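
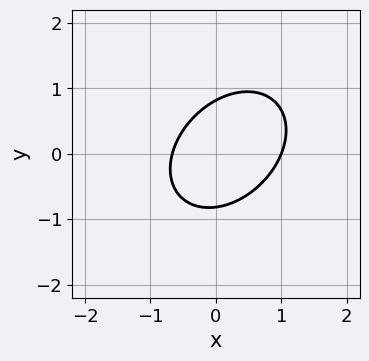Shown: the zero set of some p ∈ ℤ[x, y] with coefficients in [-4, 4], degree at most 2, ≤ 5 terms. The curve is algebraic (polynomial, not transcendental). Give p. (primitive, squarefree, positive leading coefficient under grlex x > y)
(a) deg p = 2.
(b) From the visible intercepts: it meets the x-axis at x = 1 (among the integer gridlines).
(c) Together with the visible shape, these determine p as stated.

3*x^2 - 2*x*y + 3*y^2 - x - 2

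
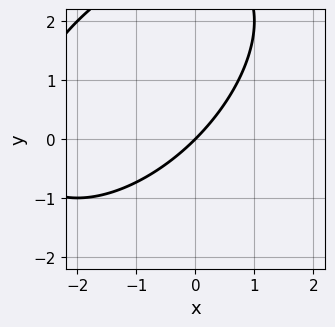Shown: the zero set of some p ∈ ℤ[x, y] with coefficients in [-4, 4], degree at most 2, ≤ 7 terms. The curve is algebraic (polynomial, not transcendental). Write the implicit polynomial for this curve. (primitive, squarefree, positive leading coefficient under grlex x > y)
x^2 - x*y + y^2 + 3*x - 3*y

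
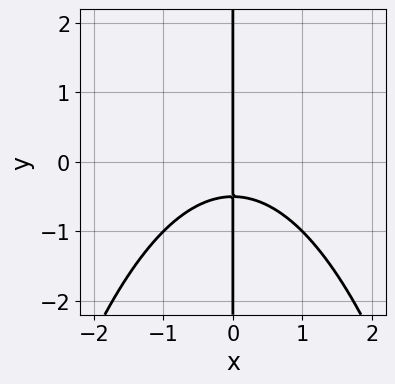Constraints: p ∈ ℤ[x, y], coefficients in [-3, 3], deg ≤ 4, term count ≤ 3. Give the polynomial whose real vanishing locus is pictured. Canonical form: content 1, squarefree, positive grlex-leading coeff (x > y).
(a) The degree is 3 — no degree-2 curve has this shape.
(b) From the visible intercepts: it meets the x-axis at x = 0 (among the integer gridlines); the visible y-axis segment lies entirely on the curve.
(c) These observations pin down the coefficients.

x^3 + 2*x*y + x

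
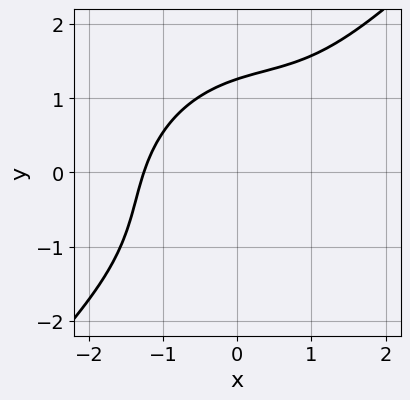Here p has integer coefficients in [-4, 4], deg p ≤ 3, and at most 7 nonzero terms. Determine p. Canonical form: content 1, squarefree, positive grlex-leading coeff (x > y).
x^3 - x^2*y + x*y^2 - y^3 + 2

(a) Degree: a generic line meets the curve in up to 3 points, so deg p = 3.
(b) Matching integer coefficients to the picture gives p.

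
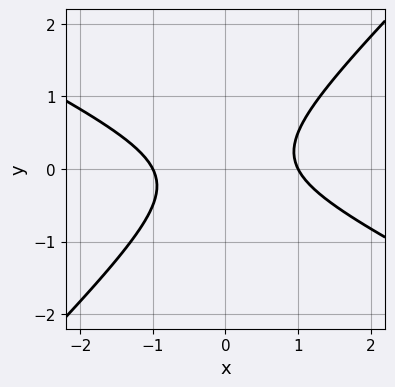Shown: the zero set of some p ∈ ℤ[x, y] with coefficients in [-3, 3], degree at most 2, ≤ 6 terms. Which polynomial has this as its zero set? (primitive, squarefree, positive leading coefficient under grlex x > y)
Degree: no degree-1 curve has this shape, so deg p = 2.
From the visible intercepts: the curve avoids every integer y-axis point in the box; among the integer gridlines, it crosses the x-axis at x ∈ {-1, 1}.
The integer polynomial consistent with all of this is the stated p.

x^2 + x*y - 2*y^2 - 1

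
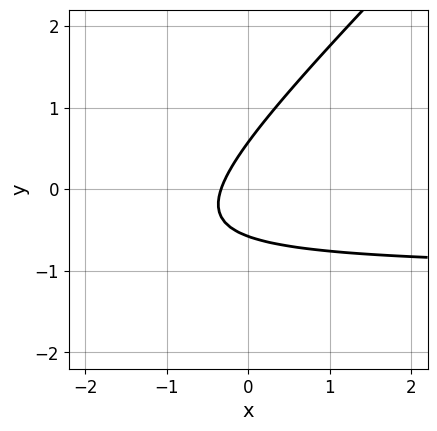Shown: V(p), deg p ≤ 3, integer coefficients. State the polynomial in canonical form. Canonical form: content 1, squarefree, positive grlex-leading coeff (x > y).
3*x*y - 3*y^2 + 3*x + 1

Degree: no degree-1 curve has this shape, so deg p = 2.
Solving for integer coefficients yields p as stated.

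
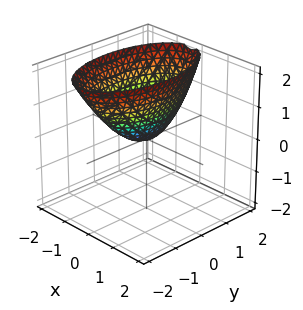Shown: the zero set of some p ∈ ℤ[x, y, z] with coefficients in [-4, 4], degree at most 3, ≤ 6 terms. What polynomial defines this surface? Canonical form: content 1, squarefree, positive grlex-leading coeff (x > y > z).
1. deg p = 2. The shape is more complex than any degree-1 surface.
2. Checking where it meets the axes: one y-axis crossing is at y = 0; one x-axis crossing is at x = 0.
3. Together with the visible shape, these determine p as stated.

3*x^2 + x*z + y^2 - 2*z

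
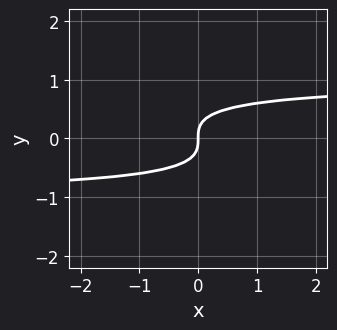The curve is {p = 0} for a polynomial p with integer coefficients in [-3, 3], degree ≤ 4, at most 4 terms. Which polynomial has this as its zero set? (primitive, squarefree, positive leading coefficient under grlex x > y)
x*y^2 + 3*y^3 - x

First, deg p = 3.
Next, reading off the gridlines: it meets the x-axis at x = 0 (among the integer gridlines); one y-axis crossing is at y = 0.
Finally, these observations pin down the coefficients.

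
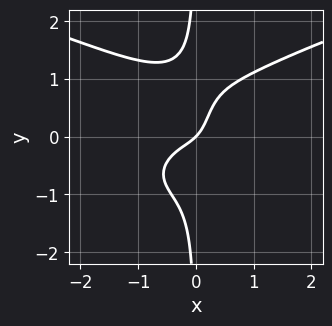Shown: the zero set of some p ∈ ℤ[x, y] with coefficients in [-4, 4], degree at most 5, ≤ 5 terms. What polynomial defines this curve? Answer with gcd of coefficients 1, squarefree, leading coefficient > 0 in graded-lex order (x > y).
3*x*y^3 - 2*x^3 - 2*x*y - x + y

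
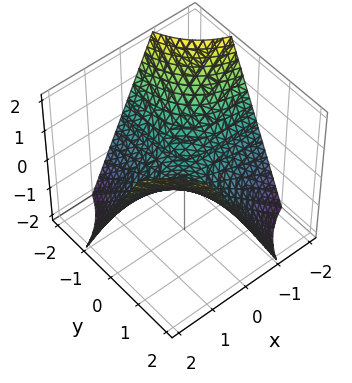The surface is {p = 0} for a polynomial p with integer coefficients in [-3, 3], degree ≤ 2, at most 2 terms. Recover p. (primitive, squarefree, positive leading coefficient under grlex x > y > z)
x*y - z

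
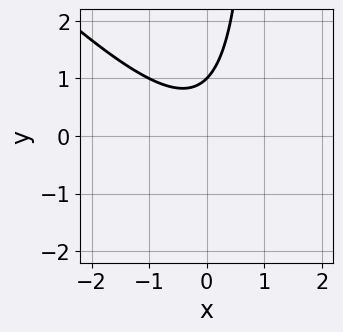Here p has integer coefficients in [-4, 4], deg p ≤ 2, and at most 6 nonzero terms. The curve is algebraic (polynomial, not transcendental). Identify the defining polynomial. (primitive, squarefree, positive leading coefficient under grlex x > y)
(a) The degree is 2 — the shape is more complex than any degree-1 curve.
(b) From the visible intercepts: it meets the y-axis at y = 1 (among the integer gridlines); it misses every integer gridline on the x-axis.
(c) These observations pin down the coefficients.

x^2 + x*y - y + 1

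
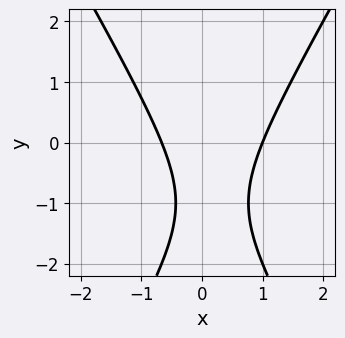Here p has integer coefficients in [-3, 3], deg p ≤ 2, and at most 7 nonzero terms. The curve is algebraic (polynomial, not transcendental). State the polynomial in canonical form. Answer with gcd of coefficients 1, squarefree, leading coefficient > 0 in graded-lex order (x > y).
The degree is 2 — no degree-1 curve has this shape.
Checking where it meets the axes: it meets the x-axis at x = 1 (among the integer gridlines); it misses every integer gridline on the y-axis.
Together with the visible shape, these determine p as stated.

3*x^2 - y^2 - x - 2*y - 2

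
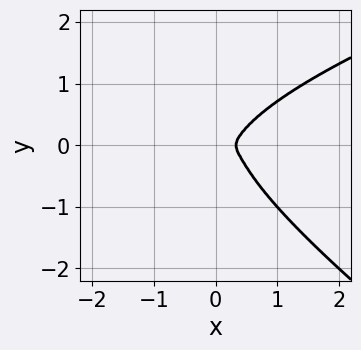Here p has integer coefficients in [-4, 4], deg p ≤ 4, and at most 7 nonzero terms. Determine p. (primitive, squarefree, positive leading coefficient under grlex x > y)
2*x*y^3 + 3*y^4 - 3*x^3 + x^2 + y^2

(a) The degree is 4 — a generic line meets the curve in up to 4 points.
(b) Putting this together gives p.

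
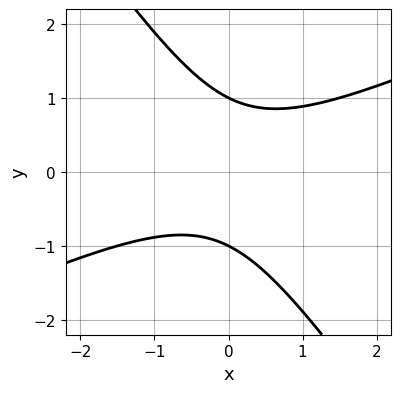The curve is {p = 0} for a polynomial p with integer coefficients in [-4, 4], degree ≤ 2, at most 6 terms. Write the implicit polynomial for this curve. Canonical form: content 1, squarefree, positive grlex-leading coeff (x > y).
2*x^2 - 3*x*y - 3*y^2 + 3

1. deg p = 2.
2. Observable constraints: it misses every integer gridline on the x-axis; the y-axis gridline crossings are at y ∈ {-1, 1}.
3. Matching integer coefficients to the picture gives p.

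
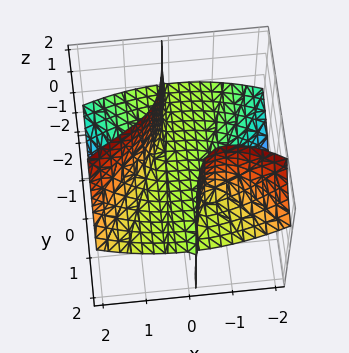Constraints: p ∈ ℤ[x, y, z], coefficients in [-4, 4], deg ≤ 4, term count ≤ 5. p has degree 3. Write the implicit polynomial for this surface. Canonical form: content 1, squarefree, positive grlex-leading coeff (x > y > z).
(a) The picture has 3 separate pieces. Treating them together as one polynomial.
(b) The degree is 3 — no degree-2 surface has this shape.
(c) From the axis intercepts and sections: every point of the y-axis in the box is on the surface; one x-axis crossing is at x = 0; it crosses the z-axis at the gridline z = 0.
(d) The integer polynomial consistent with all of this is the stated p.

x^3 - 3*x*y*z - z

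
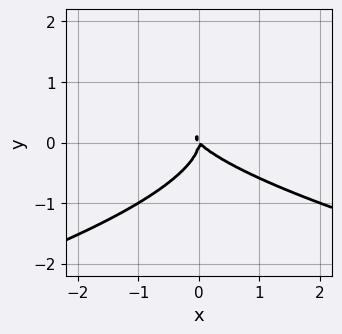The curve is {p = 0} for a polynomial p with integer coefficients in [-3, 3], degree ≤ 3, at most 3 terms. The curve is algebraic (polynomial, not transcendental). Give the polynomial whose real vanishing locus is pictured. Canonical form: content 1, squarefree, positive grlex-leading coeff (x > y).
2*y^3 + x^2 + x*y

1. Degree: a generic line meets the curve in up to 3 points, so deg p = 3.
2. Against the integer gridlines: it meets the x-axis at x = 0 (among the integer gridlines); one y-axis crossing is at y = 0.
3. Putting this together gives p.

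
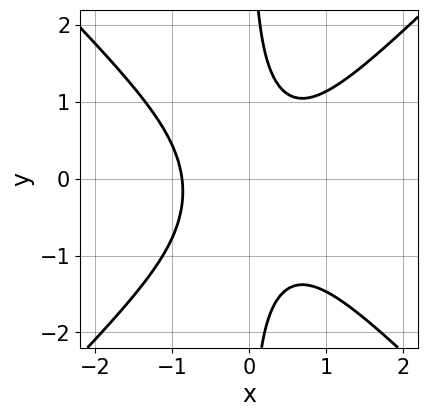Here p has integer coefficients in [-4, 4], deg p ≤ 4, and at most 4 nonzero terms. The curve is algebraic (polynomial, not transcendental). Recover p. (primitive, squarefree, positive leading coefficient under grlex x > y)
First, deg p = 3. No degree-2 curve has this shape.
Then, against the integer gridlines: the curve avoids every integer y-axis point in the box.
Finally, solving for integer coefficients yields p as stated.

3*x^3 - 3*x*y^2 - x*y + 2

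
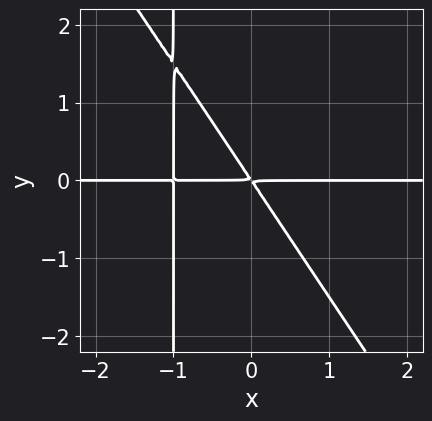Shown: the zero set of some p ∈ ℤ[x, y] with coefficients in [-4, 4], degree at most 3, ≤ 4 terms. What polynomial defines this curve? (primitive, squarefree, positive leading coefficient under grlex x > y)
1. The degree is 3 — a generic line meets the curve in up to 3 points.
2. From the axis intercepts and sections: every point of the x-axis in the box is on the curve.
3. Fitting integer coefficients to these (and the overall shape) gives p.

3*x^2*y + 2*x*y^2 + 3*x*y + 2*y^2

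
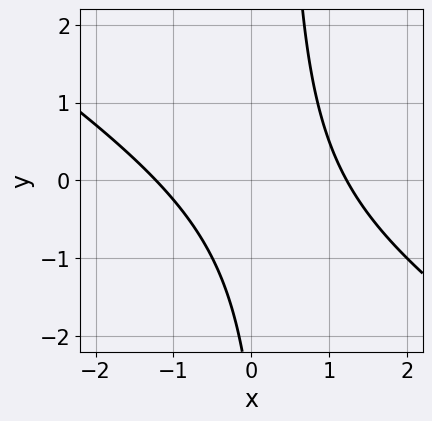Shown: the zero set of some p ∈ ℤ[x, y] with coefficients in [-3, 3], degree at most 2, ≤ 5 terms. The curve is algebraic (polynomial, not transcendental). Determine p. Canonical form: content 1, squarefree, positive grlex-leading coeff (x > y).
2*x^2 + 3*x*y - y - 3

deg p = 2. The shape is more complex than any degree-1 curve.
Against the integer gridlines: it misses every integer gridline on the y-axis.
Solving for integer coefficients yields p as stated.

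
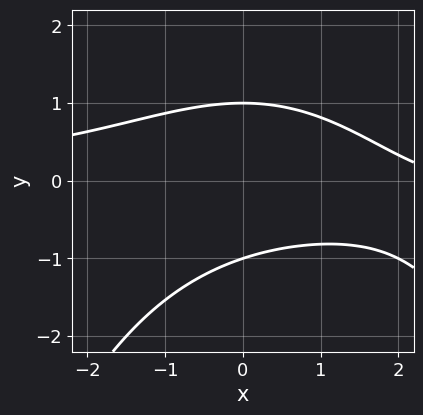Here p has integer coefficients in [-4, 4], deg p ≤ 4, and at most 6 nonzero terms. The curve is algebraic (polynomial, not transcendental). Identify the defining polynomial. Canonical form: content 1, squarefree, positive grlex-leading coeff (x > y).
x^2*y - x*y + 3*y^2 + x - 3

(a) The degree is 3 — a generic line meets the curve in up to 3 points.
(b) From the visible intercepts: the curve avoids every integer x-axis point in the box; among the integer gridlines, it crosses the y-axis at y ∈ {-1, 1}.
(c) Putting this together gives p.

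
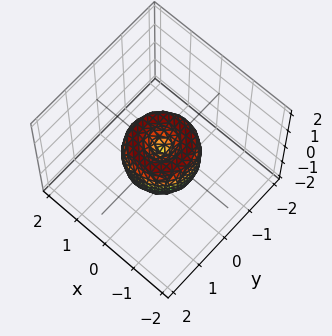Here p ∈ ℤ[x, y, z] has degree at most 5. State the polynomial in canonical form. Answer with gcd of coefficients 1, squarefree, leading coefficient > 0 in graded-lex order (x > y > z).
2*x^4 + 4*x^2*y^2 + 2*y^4 - 2*x^2 - 2*y^2 + z^2

First, deg p = 4.
Next, symmetries: the z-axis is an axis of rotation, so x and y enter only as x² + y².
Next, against the integer gridlines: a circular section at z = 0 has radius exactly 1; the x-axis gridline crossings are at x ∈ {-1, 0, 1}.
Finally, together with the visible shape, these determine p as stated.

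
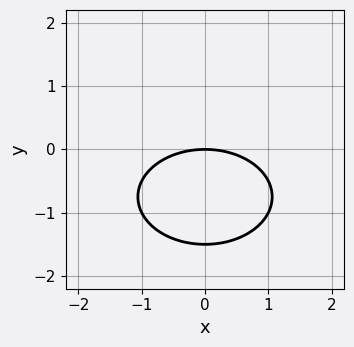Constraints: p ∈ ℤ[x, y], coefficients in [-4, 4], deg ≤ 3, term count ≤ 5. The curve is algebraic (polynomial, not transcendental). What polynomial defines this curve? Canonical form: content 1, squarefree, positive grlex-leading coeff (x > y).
x^2 + 2*y^2 + 3*y

Degree: no degree-1 curve has this shape, so deg p = 2.
Symmetries: the x ↦ −x reflection is a symmetry, so x appears only in even powers.
Against the integer gridlines: one y-axis crossing is at y = 0; it crosses the x-axis at the gridline x = 0.
Assembling these constraints gives the stated polynomial.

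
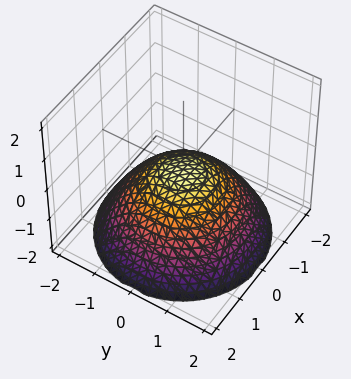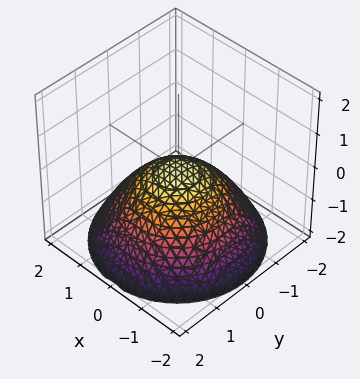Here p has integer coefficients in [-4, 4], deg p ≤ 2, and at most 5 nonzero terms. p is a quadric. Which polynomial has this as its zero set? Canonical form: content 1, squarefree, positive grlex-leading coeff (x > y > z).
(a) Degree: a paraboloid; a quadric, so deg p = 2.
(b) Symmetries: rotational symmetry about the z-axis ⇒ p depends on x, y only through x² + y².
(c) Against the integer gridlines: it crosses the y-axis at the gridline y = 0; it meets the x-axis at x = 0 (among the integer gridlines); it meets the z-axis at z = 0 (among the integer gridlines); a circular section at z = -1 has radius between 1 and 2.
(d) Assembling these constraints gives the stated polynomial.

x^2 + y^2 + 2*z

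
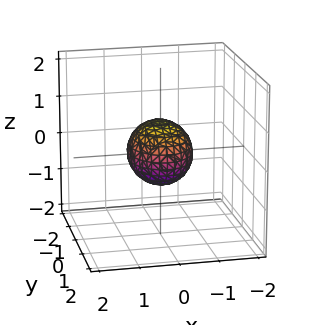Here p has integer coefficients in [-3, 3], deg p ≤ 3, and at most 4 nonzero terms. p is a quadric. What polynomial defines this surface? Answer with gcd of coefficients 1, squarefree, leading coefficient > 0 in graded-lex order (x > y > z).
First, the degree is 2 — a closed, bounded, convex surface; a quadric.
Next, symmetries: it's symmetric under x → −x, forcing even powers of x; it's symmetric under y → −y, forcing even powers of y; the z ↦ −z reflection is a symmetry, so z appears only in even powers.
Next, reading off the gridlines: among the integer gridlines, it crosses the y-axis at y ∈ {-1, 1}.
Finally, these observations pin down the coefficients.

3*x^2 + 2*y^2 + 3*z^2 - 2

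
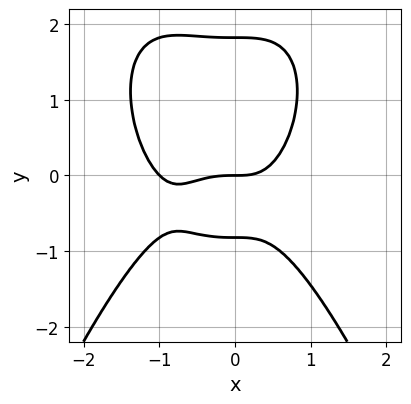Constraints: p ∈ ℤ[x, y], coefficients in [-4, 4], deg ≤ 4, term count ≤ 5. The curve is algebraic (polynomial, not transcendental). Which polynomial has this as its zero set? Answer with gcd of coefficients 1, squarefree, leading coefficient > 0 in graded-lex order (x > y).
3*x^4 + 3*x^3 + 2*y^3 - 2*y^2 - 3*y

First, degree: the shape is more complex than any degree-3 curve, so deg p = 4.
Then, checking where it meets the axes: the x-axis gridline crossings are at x ∈ {-1, 0}; it crosses the y-axis at the gridline y = 0.
Finally, assembling these constraints gives the stated polynomial.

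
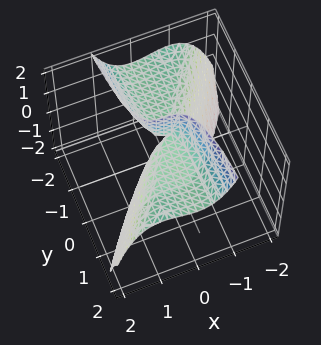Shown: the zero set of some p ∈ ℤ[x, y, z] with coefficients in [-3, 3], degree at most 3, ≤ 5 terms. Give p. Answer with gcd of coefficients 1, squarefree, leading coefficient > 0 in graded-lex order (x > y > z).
3*x^3 - 2*x^2*y + 3*y*z - 3*y

First, deg p = 3. No degree-2 surface has this shape.
Then, from the visible intercepts: one x-axis crossing is at x = 0; every point of the z-axis in the box is on the surface; it crosses the y-axis at the gridline y = 0.
Finally, these observations pin down the coefficients.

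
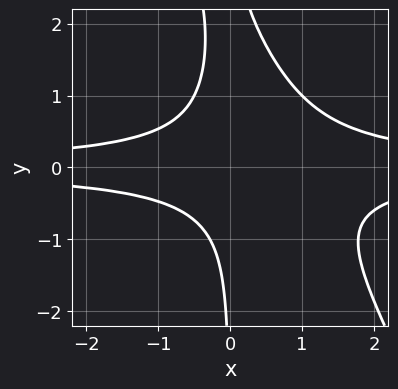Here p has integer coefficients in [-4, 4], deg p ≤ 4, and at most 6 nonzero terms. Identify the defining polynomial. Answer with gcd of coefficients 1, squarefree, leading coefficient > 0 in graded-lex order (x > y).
First, the degree is 4 — a generic line meets the curve in up to 4 points.
Then, checking where it meets the axes: no x-intercept at any integer in the box; the curve avoids every integer y-axis point in the box.
Finally, together with the visible shape, these determine p as stated.

2*x^2*y^2 + x*y^3 - 2*x*y^2 - 1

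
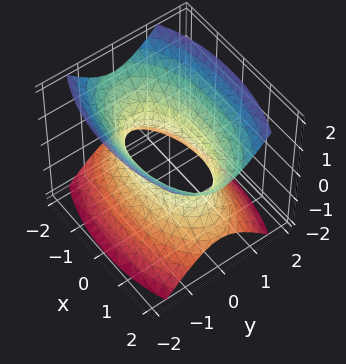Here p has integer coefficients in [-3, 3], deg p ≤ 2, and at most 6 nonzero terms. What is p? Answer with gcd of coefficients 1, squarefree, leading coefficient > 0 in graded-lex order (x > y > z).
First, deg p = 2.
Then, symmetries: it's symmetric under z → −z, forcing even powers of z; it's symmetric under y → −y, forcing even powers of y; the x ↦ −x reflection is a symmetry, so x appears only in even powers.
Then, reading off the gridlines: it misses every integer gridline on the z-axis.
Finally, putting this together gives p.

x^2 + 3*y^2 - 2*z^2 - 2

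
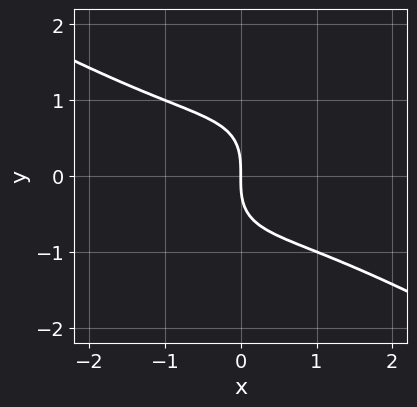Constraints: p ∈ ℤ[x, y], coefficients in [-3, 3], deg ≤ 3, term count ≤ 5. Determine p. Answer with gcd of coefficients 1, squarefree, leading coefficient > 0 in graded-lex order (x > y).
Degree: the shape is more complex than any degree-2 curve, so deg p = 3.
Against the integer gridlines: one y-axis crossing is at y = 0; it meets the x-axis at x = 0 (among the integer gridlines).
Fitting integer coefficients to these (and the overall shape) gives p.

x^3 - 2*x*y^2 + 2*y^3 + 3*x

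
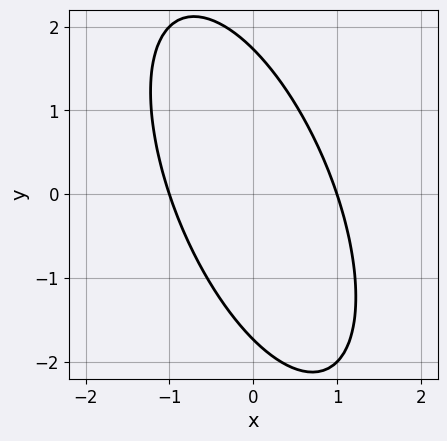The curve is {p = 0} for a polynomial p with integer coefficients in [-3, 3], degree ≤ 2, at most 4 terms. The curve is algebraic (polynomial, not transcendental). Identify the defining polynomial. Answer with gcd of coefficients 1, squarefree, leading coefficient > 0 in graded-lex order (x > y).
The degree is 2 — a generic line meets the curve in up to 2 points.
From the visible intercepts: among the integer gridlines, it crosses the x-axis at x ∈ {-1, 1}.
Matching integer coefficients to the picture gives p.

3*x^2 + 2*x*y + y^2 - 3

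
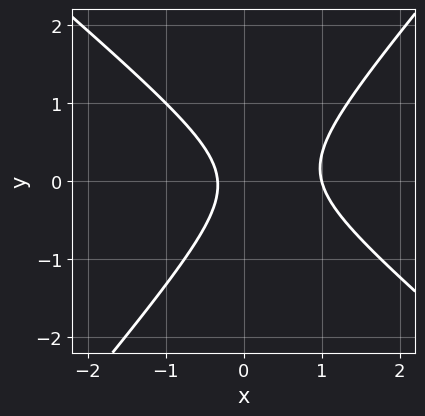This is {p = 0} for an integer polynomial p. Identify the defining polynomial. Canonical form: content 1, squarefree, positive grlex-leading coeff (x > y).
3*x^2 + x*y - 3*y^2 - 2*x - 1

The degree is 2 — the shape is more complex than any degree-1 curve.
Observable constraints: it misses every integer gridline on the y-axis; it crosses the x-axis at the gridline x = 1.
Putting this together gives p.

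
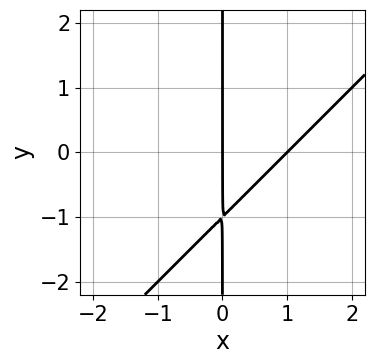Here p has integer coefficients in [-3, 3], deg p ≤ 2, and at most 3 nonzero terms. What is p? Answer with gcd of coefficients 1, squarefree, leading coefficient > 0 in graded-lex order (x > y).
1. The degree is 2 — the shape is more complex than any degree-1 curve.
2. Reading off the gridlines: every point of the y-axis in the box is on the curve; among the integer gridlines, it crosses the x-axis at x ∈ {0, 1}.
3. Solving for integer coefficients yields p as stated.

x^2 - x*y - x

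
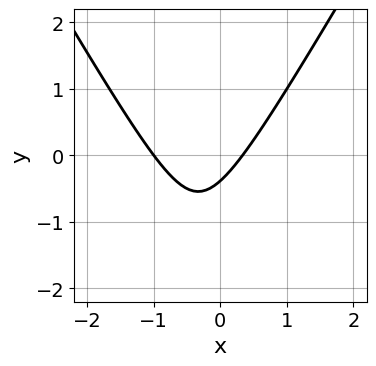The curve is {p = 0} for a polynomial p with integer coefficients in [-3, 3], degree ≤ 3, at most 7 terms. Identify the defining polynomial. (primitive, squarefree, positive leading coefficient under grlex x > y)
deg p = 2. No degree-1 curve has this shape.
Reading off the gridlines: one x-axis crossing is at x = -1.
Putting this together gives p.

3*x^2 - y^2 + 2*x - 3*y - 1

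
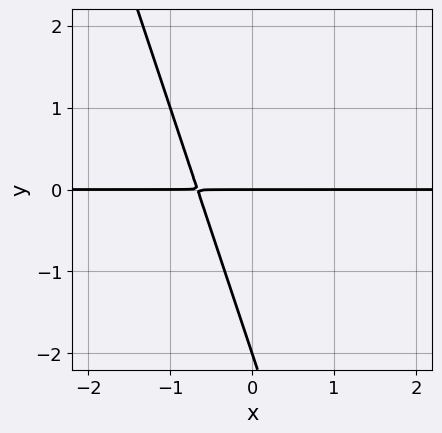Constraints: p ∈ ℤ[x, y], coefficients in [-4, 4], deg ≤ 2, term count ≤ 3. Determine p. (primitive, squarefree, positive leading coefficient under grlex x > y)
The degree is 2 — no degree-1 curve has this shape.
From the axis intercepts and sections: every point of the x-axis in the box is on the curve; among the integer gridlines, it crosses the y-axis at y ∈ {-2, 0}.
Matching integer coefficients to the picture gives p.

3*x*y + y^2 + 2*y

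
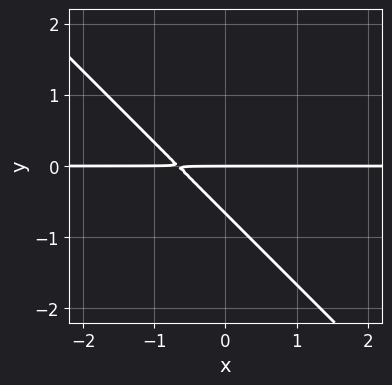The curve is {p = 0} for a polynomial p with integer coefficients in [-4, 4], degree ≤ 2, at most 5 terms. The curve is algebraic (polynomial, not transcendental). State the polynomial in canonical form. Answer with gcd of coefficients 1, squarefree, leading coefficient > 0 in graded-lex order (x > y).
3*x*y + 3*y^2 + 2*y

(a) The degree is 2 — no degree-1 curve has this shape.
(b) Checking where it meets the axes: the visible x-axis segment lies entirely on the curve; one y-axis crossing is at y = 0.
(c) Together with the visible shape, these determine p as stated.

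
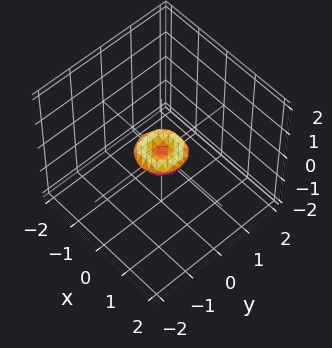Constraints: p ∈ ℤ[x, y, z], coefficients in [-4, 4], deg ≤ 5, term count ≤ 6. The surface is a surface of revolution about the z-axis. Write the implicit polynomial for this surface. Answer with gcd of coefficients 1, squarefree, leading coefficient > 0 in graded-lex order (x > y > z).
2*x^4 + 4*x^2*y^2 + 2*y^4 - x^2 - y^2 + 3*z^2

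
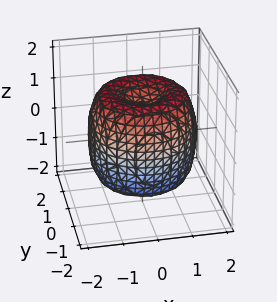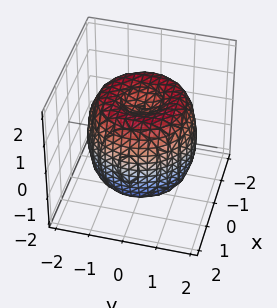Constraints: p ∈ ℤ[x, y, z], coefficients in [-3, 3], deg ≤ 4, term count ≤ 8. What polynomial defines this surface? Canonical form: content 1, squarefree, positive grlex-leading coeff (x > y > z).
x^4 + 2*x^2*y^2 + y^4 - 2*x^2 - 2*y^2 + z^2 - 1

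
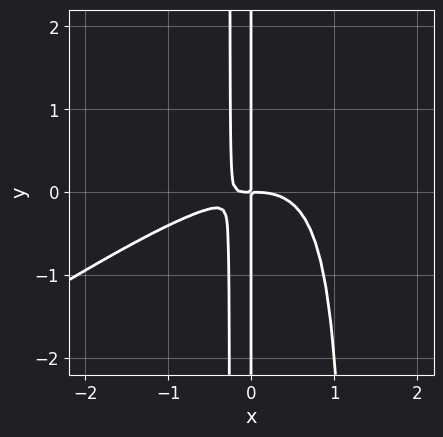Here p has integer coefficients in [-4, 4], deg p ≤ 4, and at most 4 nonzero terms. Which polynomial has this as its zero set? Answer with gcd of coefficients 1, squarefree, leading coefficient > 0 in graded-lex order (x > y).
First, the degree is 4 — a generic line meets the curve in up to 4 points.
Next, against the integer gridlines: every point of the y-axis in the box is on the curve.
Finally, these observations pin down the coefficients.

2*x^4 - 3*x^3*y + 3*x^2*y + x*y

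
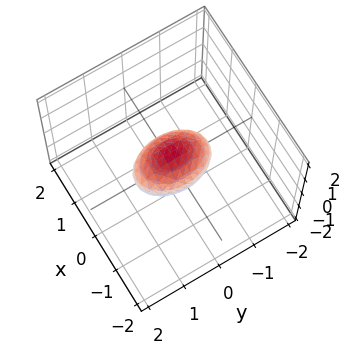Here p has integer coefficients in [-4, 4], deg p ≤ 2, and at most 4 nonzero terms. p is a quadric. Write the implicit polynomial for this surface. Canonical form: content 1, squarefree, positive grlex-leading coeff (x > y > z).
2*x^2 + y^2 + 2*z^2 - 1

(a) Degree: a closed, bounded, convex surface; a quadric, so deg p = 2.
(b) Symmetries: it's symmetric under z → −z, forcing even powers of z; mirror symmetry x ↦ −x ⇒ only even powers of x; mirror symmetry y ↦ −y ⇒ only even powers of y.
(c) Checking where it meets the axes: among the integer gridlines, it crosses the y-axis at y ∈ {-1, 1}.
(d) Putting this together gives p.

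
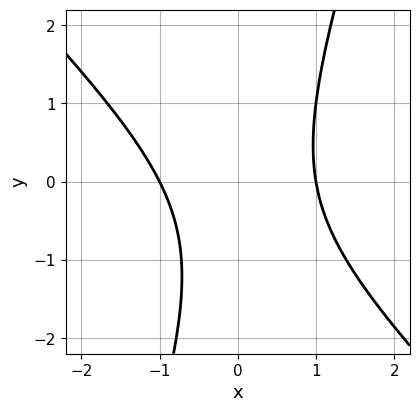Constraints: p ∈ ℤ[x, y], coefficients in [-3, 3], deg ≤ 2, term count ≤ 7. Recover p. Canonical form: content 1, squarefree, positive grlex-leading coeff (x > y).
3*x^2 + 2*x*y - y^2 - y - 3

(a) deg p = 2. No degree-1 curve has this shape.
(b) Observable constraints: the x-axis gridline crossings are at x ∈ {-1, 1}; it misses every integer gridline on the y-axis.
(c) Solving for integer coefficients yields p as stated.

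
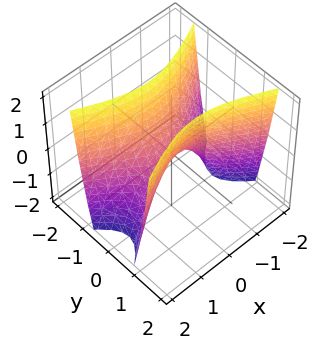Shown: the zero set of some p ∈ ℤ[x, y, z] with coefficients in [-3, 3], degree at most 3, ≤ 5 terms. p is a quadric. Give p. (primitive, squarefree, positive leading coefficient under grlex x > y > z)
First, deg p = 2.
Next, symmetries: the x ↦ −x reflection is a symmetry, so x appears only in even powers; it's symmetric under y → −y, forcing even powers of y.
Next, observable constraints: it meets the z-axis at z = 0 (among the integer gridlines); one x-axis crossing is at x = 0.
Finally, assembling these constraints gives the stated polynomial.

x^2 - 3*y^2 + z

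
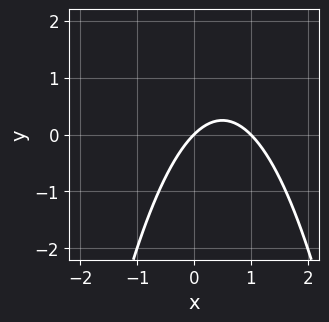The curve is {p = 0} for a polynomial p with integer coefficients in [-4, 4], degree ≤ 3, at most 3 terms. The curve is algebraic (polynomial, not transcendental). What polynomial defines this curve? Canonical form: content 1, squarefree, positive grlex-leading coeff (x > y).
x^2 - x + y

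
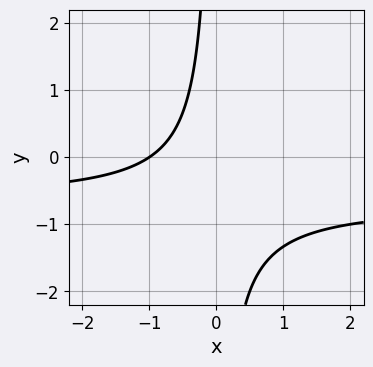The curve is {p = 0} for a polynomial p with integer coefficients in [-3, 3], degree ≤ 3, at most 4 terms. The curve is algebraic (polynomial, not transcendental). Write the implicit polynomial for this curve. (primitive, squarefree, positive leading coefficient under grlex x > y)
First, the degree is 2 — the shape is more complex than any degree-1 curve.
Then, against the integer gridlines: it crosses the x-axis at the gridline x = -1; it misses every integer gridline on the y-axis.
Finally, solving for integer coefficients yields p as stated.

3*x*y + 2*x + 2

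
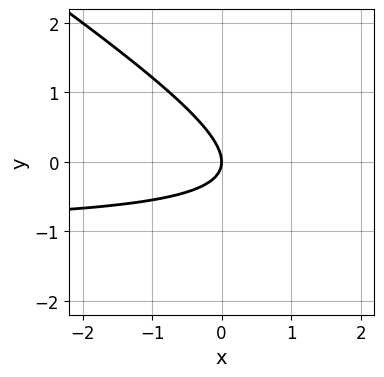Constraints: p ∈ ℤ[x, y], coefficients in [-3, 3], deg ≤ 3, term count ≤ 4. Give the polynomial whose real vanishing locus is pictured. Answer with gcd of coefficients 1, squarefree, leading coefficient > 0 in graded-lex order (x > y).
2*x*y + 3*y^2 + 2*x

(a) deg p = 2. No degree-1 curve has this shape.
(b) From the visible intercepts: it meets the y-axis at y = 0 (among the integer gridlines); it crosses the x-axis at the gridline x = 0.
(c) Solving for integer coefficients yields p as stated.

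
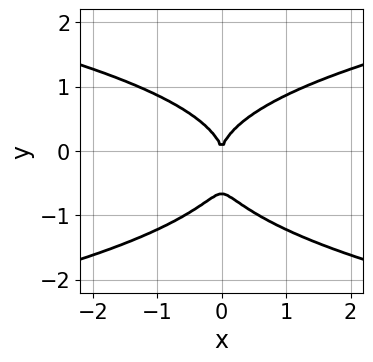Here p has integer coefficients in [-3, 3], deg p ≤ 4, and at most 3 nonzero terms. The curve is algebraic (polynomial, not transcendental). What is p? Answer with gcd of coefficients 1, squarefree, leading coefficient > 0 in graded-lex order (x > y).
3*y^4 + 2*y^3 - 3*x^2

1. The degree is 4 — no degree-3 curve has this shape.
2. Symmetries: the x ↦ −x reflection is a symmetry, so x appears only in even powers.
3. From the visible intercepts: it meets the x-axis at x = 0 (among the integer gridlines); one y-axis crossing is at y = 0.
4. The integer polynomial consistent with all of this is the stated p.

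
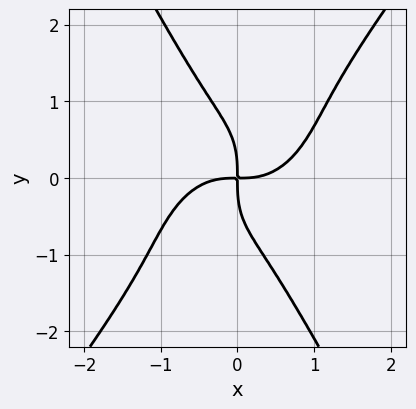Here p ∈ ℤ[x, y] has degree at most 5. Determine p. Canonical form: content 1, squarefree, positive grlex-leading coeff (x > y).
deg p = 4. No degree-3 curve has this shape.
Observable constraints: one y-axis crossing is at y = 0; one x-axis crossing is at x = 0.
Assembling these constraints gives the stated polynomial.

2*x^4 - 2*x^3*y + 2*x^2*y^2 - y^4 - 2*x*y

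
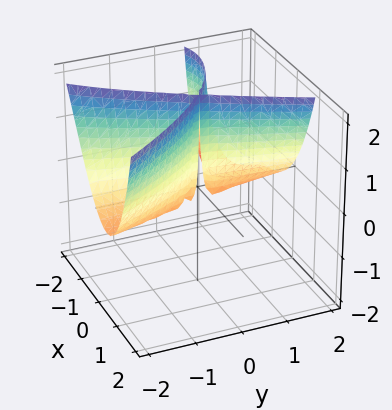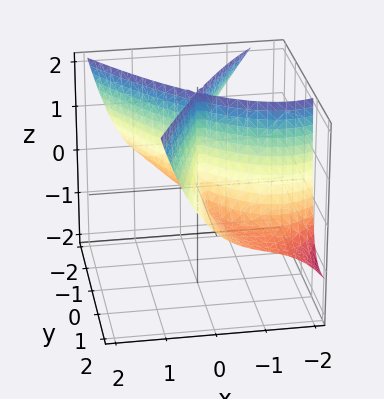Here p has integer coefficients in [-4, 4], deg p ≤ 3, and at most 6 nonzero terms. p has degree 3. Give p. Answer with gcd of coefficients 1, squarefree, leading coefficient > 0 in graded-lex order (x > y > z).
x^3 - y^2*z + 3*x^2 + 2*x*y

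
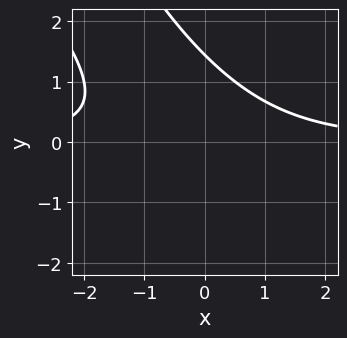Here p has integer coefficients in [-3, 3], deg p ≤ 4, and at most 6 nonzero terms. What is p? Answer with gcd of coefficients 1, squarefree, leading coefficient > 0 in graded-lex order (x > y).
deg p = 3. No degree-2 curve has this shape.
Checking where it meets the axes: no x-intercept at any integer in the box.
Putting this together gives p.

2*x^2*y + 3*x*y^2 + y^3 - 3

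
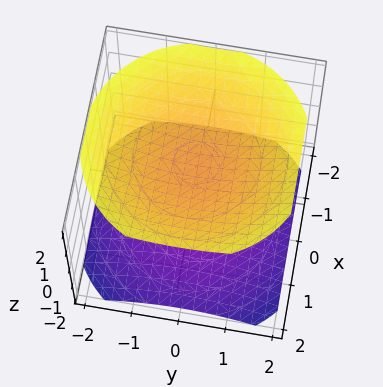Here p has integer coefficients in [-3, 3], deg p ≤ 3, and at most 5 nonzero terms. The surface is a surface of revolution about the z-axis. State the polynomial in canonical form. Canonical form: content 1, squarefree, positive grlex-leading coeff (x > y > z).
x^2 + y^2 - 2*z^2 + 3

1. There are 2 components.
2. The degree is 2 — a generic line meets the surface in up to 2 points.
3. Symmetry: the surface is invariant under rotation about z: p = q(x² + y², z).
4. Checking where it meets the axes: no x-intercept at any integer in the box; the surface avoids every integer y-axis point in the box.
5. Fitting integer coefficients to these (and the overall shape) gives p.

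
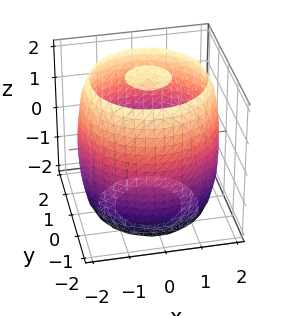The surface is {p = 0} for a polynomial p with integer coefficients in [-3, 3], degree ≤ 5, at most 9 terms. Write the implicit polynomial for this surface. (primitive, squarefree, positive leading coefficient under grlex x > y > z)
x^4 + 2*x^2*y^2 + y^4 - 3*x^2 - 3*y^2 + z^2 - 3

There are 3 components. Treating them together as one polynomial.
deg p = 4. No degree-3 surface has this shape.
By symmetry, the z-axis is an axis of rotation, so x and y enter only as x² + y².
Checking where it meets the axes: a circular section at z = -1 has radius between 1 and 2.
Together with the visible shape, these determine p as stated.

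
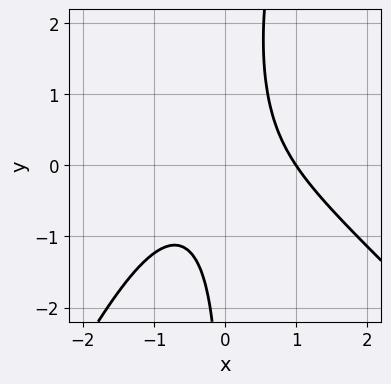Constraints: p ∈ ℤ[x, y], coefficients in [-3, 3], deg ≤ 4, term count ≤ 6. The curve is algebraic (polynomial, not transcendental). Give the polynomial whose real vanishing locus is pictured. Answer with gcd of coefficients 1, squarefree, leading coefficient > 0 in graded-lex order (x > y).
2*x^3 + x^2*y - x*y^2 + 3*x*y - 2

First, the degree is 3 — no degree-2 curve has this shape.
Next, from the axis intercepts and sections: no y-intercept at any integer in the box; it meets the x-axis at x = 1 (among the integer gridlines).
Finally, assembling these constraints gives the stated polynomial.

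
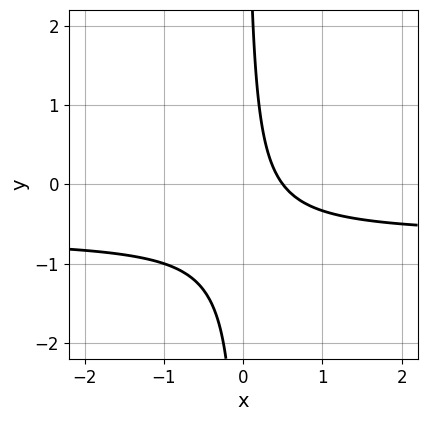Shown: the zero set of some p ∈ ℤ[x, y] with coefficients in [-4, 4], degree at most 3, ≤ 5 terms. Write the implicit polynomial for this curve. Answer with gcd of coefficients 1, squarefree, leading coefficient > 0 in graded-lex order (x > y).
(a) The degree is 2 — no degree-1 curve has this shape.
(b) Checking where it meets the axes: no y-intercept at any integer in the box.
(c) Assembling these constraints gives the stated polynomial.

3*x*y + 2*x - 1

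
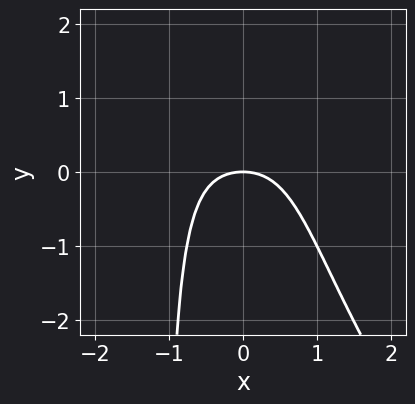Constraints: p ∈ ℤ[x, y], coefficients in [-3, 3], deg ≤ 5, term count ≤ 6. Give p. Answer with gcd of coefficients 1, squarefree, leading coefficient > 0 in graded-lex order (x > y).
1. deg p = 4. The shape is more complex than any degree-3 curve.
2. Observable constraints: it meets the x-axis at x = 0 (among the integer gridlines); it meets the y-axis at y = 0 (among the integer gridlines).
3. Assembling these constraints gives the stated polynomial.

3*x^4 + 2*x^3*y + 2*x^2 + 3*y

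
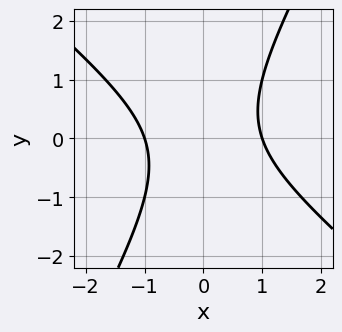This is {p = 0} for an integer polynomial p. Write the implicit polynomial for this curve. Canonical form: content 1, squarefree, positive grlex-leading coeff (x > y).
(a) The degree is 2 — a generic line meets the curve in up to 2 points.
(b) Reading off the gridlines: the curve avoids every integer y-axis point in the box; among the integer gridlines, it crosses the x-axis at x ∈ {-1, 1}.
(c) Assembling these constraints gives the stated polynomial.

3*x^2 + 2*x*y - 2*y^2 - 3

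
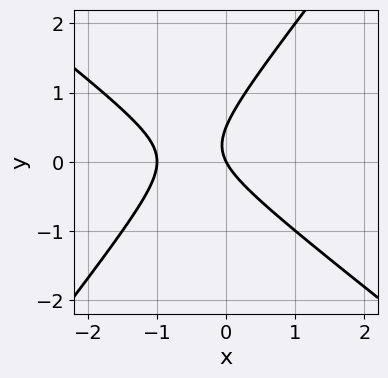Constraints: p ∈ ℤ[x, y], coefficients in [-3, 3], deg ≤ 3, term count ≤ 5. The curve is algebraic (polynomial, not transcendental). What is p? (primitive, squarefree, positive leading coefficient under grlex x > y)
2*x^2 + x*y - 2*y^2 + 2*x + y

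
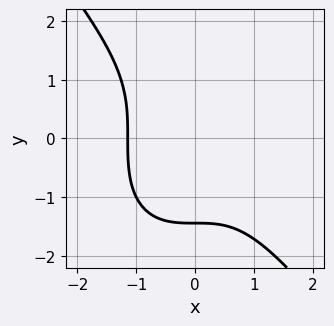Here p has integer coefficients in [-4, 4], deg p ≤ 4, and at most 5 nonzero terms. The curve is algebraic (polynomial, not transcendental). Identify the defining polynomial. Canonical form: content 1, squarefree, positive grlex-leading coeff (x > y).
2*x^3 + y^3 + 3

(a) The degree is 3 — a generic line meets the curve in up to 3 points.
(b) The integer polynomial consistent with all of this is the stated p.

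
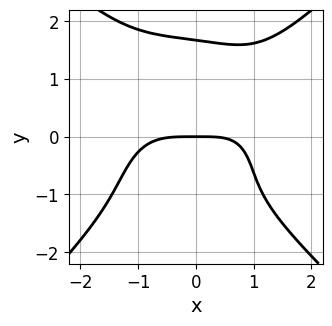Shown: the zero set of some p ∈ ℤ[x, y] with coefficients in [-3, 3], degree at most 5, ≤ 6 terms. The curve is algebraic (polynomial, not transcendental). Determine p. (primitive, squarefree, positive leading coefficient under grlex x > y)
x^4 - y^4 - x*y + y^2 + 3*y

1. Degree: no degree-3 curve has this shape, so deg p = 4.
2. From the axis intercepts and sections: it meets the x-axis at x = 0 (among the integer gridlines); it crosses the y-axis at the gridline y = 0.
3. Matching integer coefficients to the picture gives p.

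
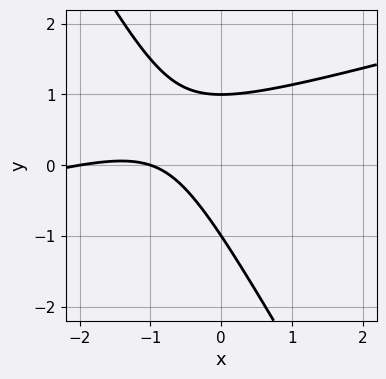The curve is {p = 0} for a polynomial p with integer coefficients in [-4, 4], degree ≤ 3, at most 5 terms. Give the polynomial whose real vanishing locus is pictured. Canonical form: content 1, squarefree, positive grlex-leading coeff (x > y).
x^2 - 3*x*y - 2*y^2 + 3*x + 2

1. deg p = 2. A generic line meets the curve in up to 2 points.
2. Reading off the gridlines: the y-axis gridline crossings are at y ∈ {-1, 1}; among the integer gridlines, it crosses the x-axis at x ∈ {-2, -1}.
3. These observations pin down the coefficients.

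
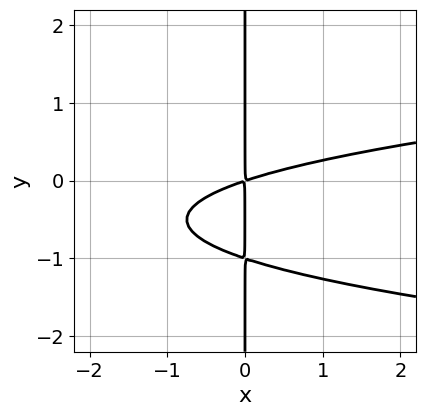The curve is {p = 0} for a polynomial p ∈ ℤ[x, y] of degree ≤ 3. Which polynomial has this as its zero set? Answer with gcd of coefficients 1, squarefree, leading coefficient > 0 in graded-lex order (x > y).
First, the degree is 3 — the shape is more complex than any degree-2 curve.
Then, from the axis intercepts and sections: the visible y-axis segment lies entirely on the curve.
Finally, assembling these constraints gives the stated polynomial.

3*x*y^2 - x^2 + 3*x*y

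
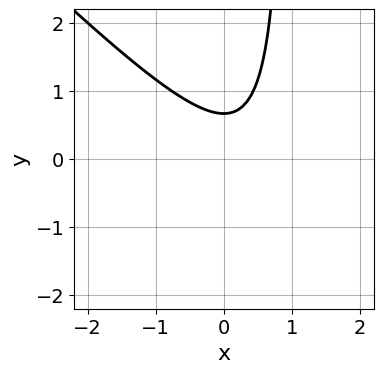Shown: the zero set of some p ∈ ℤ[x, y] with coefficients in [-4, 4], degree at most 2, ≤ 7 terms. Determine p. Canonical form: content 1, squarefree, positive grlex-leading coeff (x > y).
1. Degree: no degree-1 curve has this shape, so deg p = 2.
2. Reading off the gridlines: it misses every integer gridline on the x-axis.
3. Matching integer coefficients to the picture gives p.

3*x^2 + 3*x*y - 2*x - 3*y + 2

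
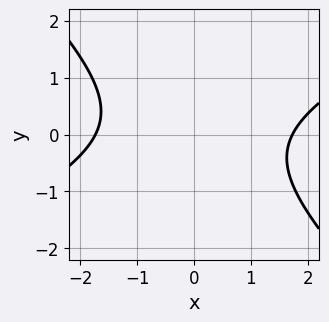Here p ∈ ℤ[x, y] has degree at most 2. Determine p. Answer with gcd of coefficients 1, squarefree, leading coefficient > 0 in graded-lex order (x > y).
x^2 - x*y - 2*y^2 - 3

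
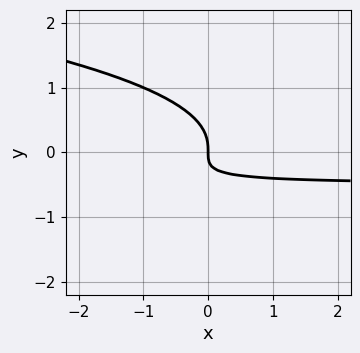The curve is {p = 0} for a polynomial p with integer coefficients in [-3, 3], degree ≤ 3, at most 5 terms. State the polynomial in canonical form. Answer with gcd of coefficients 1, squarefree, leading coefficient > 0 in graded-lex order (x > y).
3*y^3 + 2*x*y + x

(a) The degree is 3 — a generic line meets the curve in up to 3 points.
(b) Against the integer gridlines: it meets the y-axis at y = 0 (among the integer gridlines); one x-axis crossing is at x = 0.
(c) Fitting integer coefficients to these (and the overall shape) gives p.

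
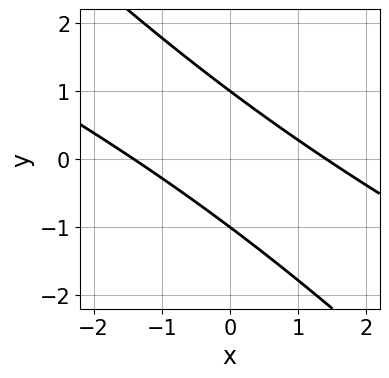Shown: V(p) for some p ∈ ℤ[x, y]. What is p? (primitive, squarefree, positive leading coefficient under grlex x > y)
Degree: no degree-1 curve has this shape, so deg p = 2.
From the visible intercepts: the y-axis gridline crossings are at y ∈ {-1, 1}.
The integer polynomial consistent with all of this is the stated p.

x^2 + 3*x*y + 2*y^2 - 2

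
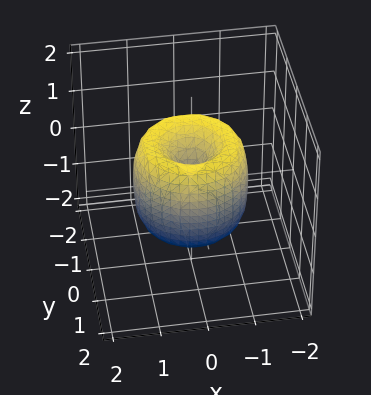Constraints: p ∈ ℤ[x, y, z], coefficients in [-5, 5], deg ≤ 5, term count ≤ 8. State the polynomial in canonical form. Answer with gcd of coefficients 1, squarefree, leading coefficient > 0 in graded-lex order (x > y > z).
Degree: no degree-3 surface has this shape, so deg p = 4.
Symmetries: rotational symmetry about the z-axis ⇒ p depends on x, y only through x² + y².
Reading off the gridlines: it crosses the y-axis at the gridline y = 0; one z-axis crossing is at z = 0; a circular section at z = 0 has radius between 1 and 2.
These observations pin down the coefficients.

2*x^4 + 4*x^2*y^2 + 2*y^4 - 3*x^2 - 3*y^2 + z^2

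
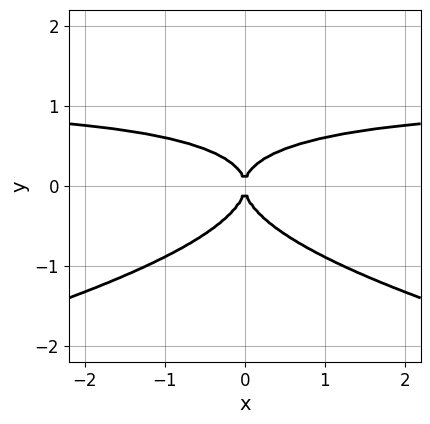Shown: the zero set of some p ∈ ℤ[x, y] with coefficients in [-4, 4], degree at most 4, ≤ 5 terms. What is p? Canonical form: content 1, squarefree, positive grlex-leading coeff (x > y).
The degree is 4 — the shape is more complex than any degree-3 curve.
Symmetries: the x ↦ −x reflection is a symmetry, so x appears only in even powers.
Reading off the gridlines: it meets the x-axis at x = 0 (among the integer gridlines); it meets the y-axis at y = 0 (among the integer gridlines).
Assembling these constraints gives the stated polynomial.

3*y^4 + x^2*y - x^2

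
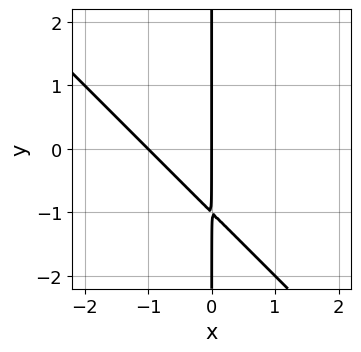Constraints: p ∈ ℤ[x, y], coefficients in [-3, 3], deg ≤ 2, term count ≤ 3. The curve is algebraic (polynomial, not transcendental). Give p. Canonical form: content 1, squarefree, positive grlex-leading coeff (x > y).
x^2 + x*y + x

1. The degree is 2 — a generic line meets the curve in up to 2 points.
2. Checking where it meets the axes: the x-axis gridline crossings are at x ∈ {-1, 0}; every point of the y-axis in the box is on the curve.
3. Putting this together gives p.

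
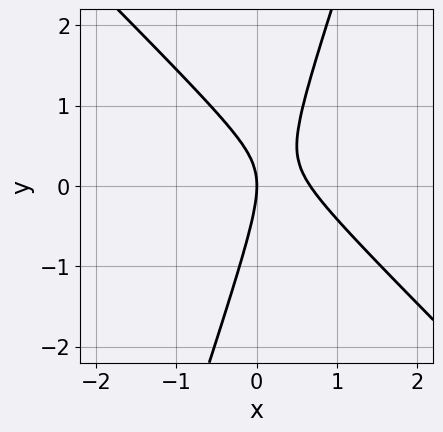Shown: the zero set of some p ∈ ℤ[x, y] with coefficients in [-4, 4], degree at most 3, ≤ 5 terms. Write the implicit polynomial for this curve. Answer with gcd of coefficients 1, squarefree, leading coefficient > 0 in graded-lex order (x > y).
3*x^2 + 2*x*y - y^2 - 2*x

First, deg p = 2. The shape is more complex than any degree-1 curve.
Next, from the visible intercepts: it crosses the x-axis at the gridline x = 0; it meets the y-axis at y = 0 (among the integer gridlines).
Finally, together with the visible shape, these determine p as stated.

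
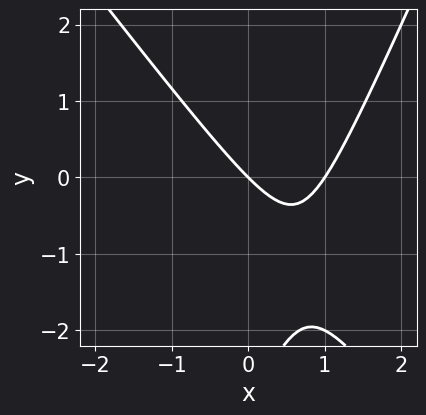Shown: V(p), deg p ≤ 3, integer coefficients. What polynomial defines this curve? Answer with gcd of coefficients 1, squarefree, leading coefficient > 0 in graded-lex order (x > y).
1. The degree is 2 — a generic line meets the curve in up to 2 points.
2. From the axis intercepts and sections: it meets the y-axis at y = 0 (among the integer gridlines); among the integer gridlines, it crosses the x-axis at x ∈ {0, 1}.
3. Fitting integer coefficients to these (and the overall shape) gives p.

3*x^2 + x*y - y^2 - 3*x - 3*y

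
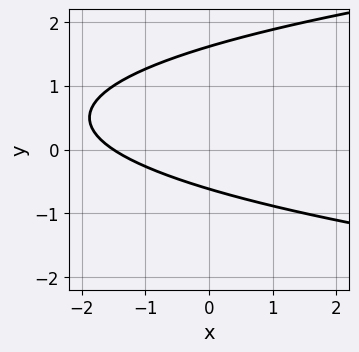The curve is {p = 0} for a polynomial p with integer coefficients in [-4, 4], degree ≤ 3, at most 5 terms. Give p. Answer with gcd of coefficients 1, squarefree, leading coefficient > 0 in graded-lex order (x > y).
3*y^2 - 2*x - 3*y - 3

The degree is 2 — the shape is more complex than any degree-1 curve.
Matching integer coefficients to the picture gives p.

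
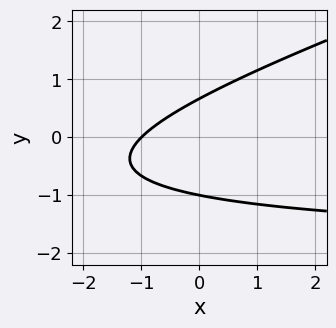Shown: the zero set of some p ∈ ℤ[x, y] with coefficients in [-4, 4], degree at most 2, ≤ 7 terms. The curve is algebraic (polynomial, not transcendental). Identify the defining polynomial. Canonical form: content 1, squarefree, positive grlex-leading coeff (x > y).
x*y - 3*y^2 + 2*x - y + 2

First, degree: the shape is more complex than any degree-1 curve, so deg p = 2.
Next, from the visible intercepts: it meets the x-axis at x = -1 (among the integer gridlines); it crosses the y-axis at the gridline y = -1.
Finally, putting this together gives p.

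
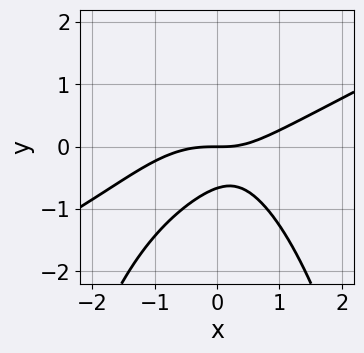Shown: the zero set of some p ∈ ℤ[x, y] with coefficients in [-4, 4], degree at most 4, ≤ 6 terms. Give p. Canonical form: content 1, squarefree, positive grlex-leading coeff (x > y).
x^3 - 2*x^2*y + x*y - 3*y^2 - 2*y

deg p = 3. The shape is more complex than any degree-2 curve.
Against the integer gridlines: it meets the x-axis at x = 0 (among the integer gridlines); it meets the y-axis at y = 0 (among the integer gridlines).
Assembling these constraints gives the stated polynomial.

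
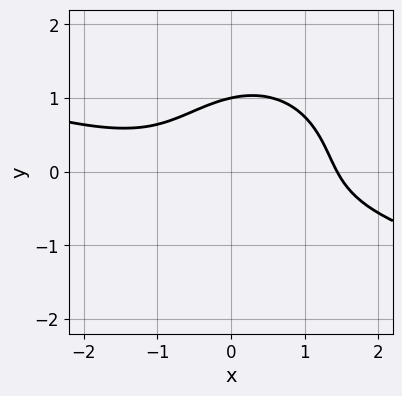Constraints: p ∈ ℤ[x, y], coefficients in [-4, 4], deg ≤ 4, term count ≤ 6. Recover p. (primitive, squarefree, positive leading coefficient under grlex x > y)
The degree is 3 — no degree-2 curve has this shape.
Reading off the gridlines: it crosses the y-axis at the gridline y = 1.
These observations pin down the coefficients.

x^3 + 3*x^2*y + 3*y^3 - 2*x*y - 3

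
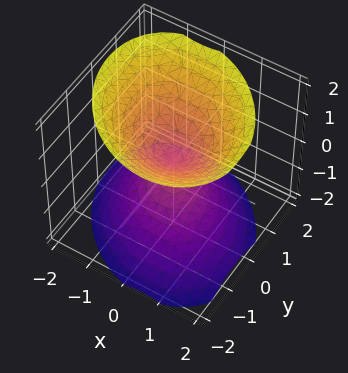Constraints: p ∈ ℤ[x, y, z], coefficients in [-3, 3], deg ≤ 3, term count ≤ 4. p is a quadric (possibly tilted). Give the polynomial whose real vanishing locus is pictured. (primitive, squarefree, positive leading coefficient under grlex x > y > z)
(a) There are 2 components. They look like related sheets of one shape, so recover p as a whole.
(b) The degree is 2 — the shape is more complex than any degree-1 surface.
(c) Against the integer gridlines: one x-axis crossing is at x = 0; one z-axis crossing is at z = 0; it meets the y-axis at y = 0 (among the integer gridlines).
(d) Assembling these constraints gives the stated polynomial.

2*x^2 + x*y + 2*y^2 - 2*z^2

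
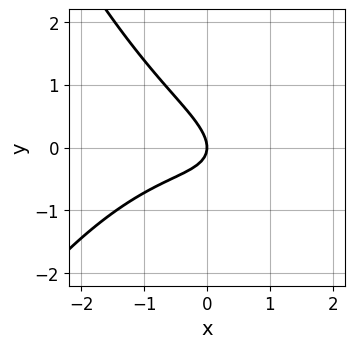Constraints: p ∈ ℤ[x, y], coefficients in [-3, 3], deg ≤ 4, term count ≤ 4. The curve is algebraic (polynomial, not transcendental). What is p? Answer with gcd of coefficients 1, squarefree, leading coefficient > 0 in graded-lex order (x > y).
First, degree: a generic line meets the curve in up to 3 points, so deg p = 3.
Next, observable constraints: it meets the y-axis at y = 0 (among the integer gridlines); it meets the x-axis at x = 0 (among the integer gridlines).
Finally, fitting integer coefficients to these (and the overall shape) gives p.

x^3 + 2*x*y + 3*y^2 + 2*x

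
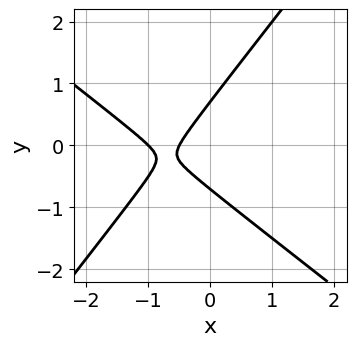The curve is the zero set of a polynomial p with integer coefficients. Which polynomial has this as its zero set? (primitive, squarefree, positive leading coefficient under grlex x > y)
2*x^2 + x*y - 2*y^2 + 3*x + 1

First, deg p = 2. A generic line meets the curve in up to 2 points.
Next, checking where it meets the axes: it crosses the x-axis at the gridline x = -1.
Finally, these observations pin down the coefficients.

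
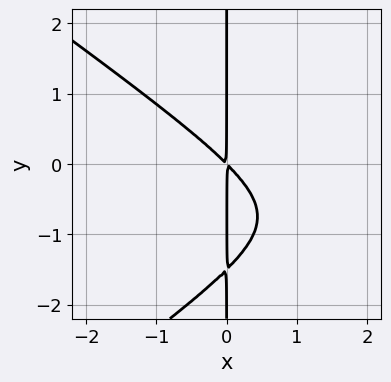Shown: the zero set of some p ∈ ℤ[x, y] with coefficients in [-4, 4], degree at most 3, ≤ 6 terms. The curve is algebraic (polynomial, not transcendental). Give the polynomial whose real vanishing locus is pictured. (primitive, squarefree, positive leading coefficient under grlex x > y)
The degree is 3 — a generic line meets the curve in up to 3 points.
From the axis intercepts and sections: every point of the y-axis in the box is on the curve.
These observations pin down the coefficients.

x^3 - 2*x*y^2 - 3*x^2 - 3*x*y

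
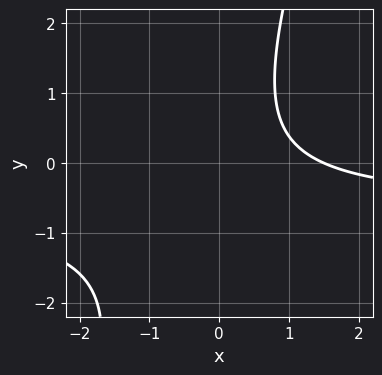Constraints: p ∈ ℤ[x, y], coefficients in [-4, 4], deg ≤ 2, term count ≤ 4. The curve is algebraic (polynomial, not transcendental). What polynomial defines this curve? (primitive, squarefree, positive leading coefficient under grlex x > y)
3*x*y - y^2 + 2*x - 3

First, deg p = 2. No degree-1 curve has this shape.
Next, from the axis intercepts and sections: the curve avoids every integer y-axis point in the box.
Finally, together with the visible shape, these determine p as stated.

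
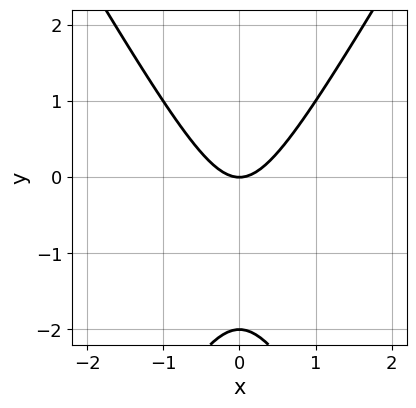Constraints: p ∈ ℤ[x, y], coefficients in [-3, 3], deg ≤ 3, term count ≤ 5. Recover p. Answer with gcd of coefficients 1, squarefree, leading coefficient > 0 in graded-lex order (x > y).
1. deg p = 2. The shape is more complex than any degree-1 curve.
2. Symmetries: it's symmetric under x → −x, forcing even powers of x.
3. Observable constraints: among the integer gridlines, it crosses the y-axis at y ∈ {-2, 0}; it crosses the x-axis at the gridline x = 0.
4. Fitting integer coefficients to these (and the overall shape) gives p.

3*x^2 - y^2 - 2*y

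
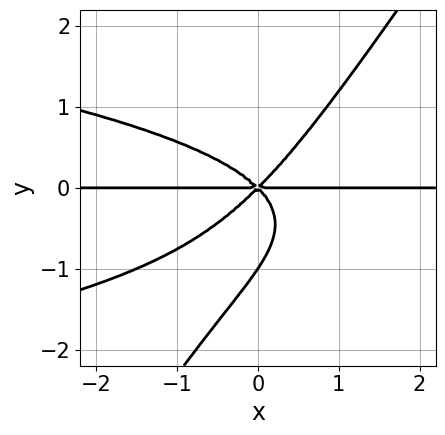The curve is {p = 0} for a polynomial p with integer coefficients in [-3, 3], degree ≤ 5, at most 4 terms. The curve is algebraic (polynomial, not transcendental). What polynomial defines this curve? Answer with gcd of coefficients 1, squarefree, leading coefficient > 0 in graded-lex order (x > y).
(a) The degree is 4 — a generic line meets the curve in up to 4 points.
(b) Reading off the gridlines: among the integer gridlines, it crosses the y-axis at y ∈ {-1, 0}; every point of the x-axis in the box is on the curve.
(c) These observations pin down the coefficients.

3*x*y^3 - 2*y^4 + 2*x^2*y - 2*y^3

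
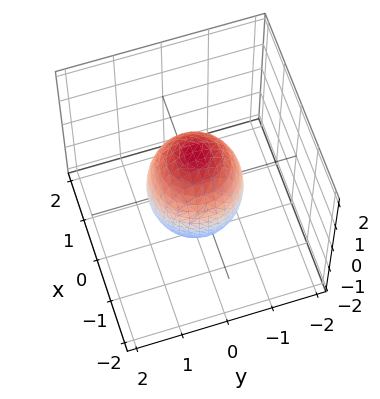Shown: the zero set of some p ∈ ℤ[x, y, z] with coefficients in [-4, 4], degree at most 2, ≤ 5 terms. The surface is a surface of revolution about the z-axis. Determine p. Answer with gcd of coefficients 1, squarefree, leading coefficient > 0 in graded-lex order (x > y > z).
2*x^2 + 2*y^2 + z^2 - 2

First, the degree is 2 — a generic line meets the surface in up to 2 points.
Next, symmetries: every cross-section ⟂ z is a circle, so x, y appear only via x² + y².
Next, from the visible intercepts: among the integer gridlines, it crosses the x-axis at x ∈ {-1, 1}; a circular section at z = -1 has radius between 0 and 1.
Finally, fitting integer coefficients to these (and the overall shape) gives p.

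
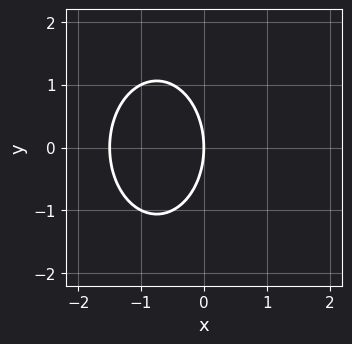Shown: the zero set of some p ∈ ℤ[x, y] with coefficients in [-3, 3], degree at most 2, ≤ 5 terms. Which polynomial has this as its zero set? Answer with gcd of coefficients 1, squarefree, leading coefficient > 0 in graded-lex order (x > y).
2*x^2 + y^2 + 3*x

(a) Degree: a generic line meets the curve in up to 2 points, so deg p = 2.
(b) Symmetries: mirror symmetry y ↦ −y ⇒ only even powers of y.
(c) Checking where it meets the axes: it meets the y-axis at y = 0 (among the integer gridlines); it crosses the x-axis at the gridline x = 0.
(d) These observations pin down the coefficients.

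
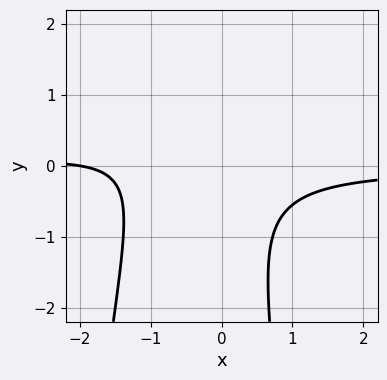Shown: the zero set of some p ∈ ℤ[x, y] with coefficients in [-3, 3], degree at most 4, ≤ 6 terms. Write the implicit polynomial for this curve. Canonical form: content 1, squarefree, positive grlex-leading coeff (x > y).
1. The degree is 3 — the shape is more complex than any degree-2 curve.
2. From the axis intercepts and sections: it misses every integer gridline on the y-axis; it meets the x-axis at x = -2 (among the integer gridlines).
3. Assembling these constraints gives the stated polynomial.

3*x^2*y + 3*x*y + y^2 + x + 2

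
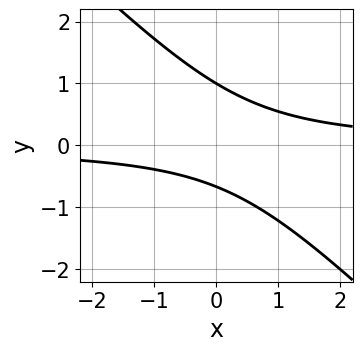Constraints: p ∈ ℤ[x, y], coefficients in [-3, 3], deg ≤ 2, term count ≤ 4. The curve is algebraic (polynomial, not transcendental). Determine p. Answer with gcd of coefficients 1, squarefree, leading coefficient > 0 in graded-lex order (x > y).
(a) The degree is 2 — no degree-1 curve has this shape.
(b) Against the integer gridlines: it crosses the y-axis at the gridline y = 1; no x-intercept at any integer in the box.
(c) Fitting integer coefficients to these (and the overall shape) gives p.

3*x*y + 3*y^2 - y - 2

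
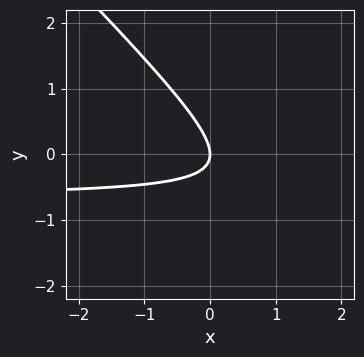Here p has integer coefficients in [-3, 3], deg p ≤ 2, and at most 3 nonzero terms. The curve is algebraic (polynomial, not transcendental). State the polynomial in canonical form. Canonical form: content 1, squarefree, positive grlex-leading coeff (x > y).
3*x*y + 3*y^2 + 2*x

First, degree: a generic line meets the curve in up to 2 points, so deg p = 2.
Then, reading off the gridlines: it meets the y-axis at y = 0 (among the integer gridlines); it meets the x-axis at x = 0 (among the integer gridlines).
Finally, the integer polynomial consistent with all of this is the stated p.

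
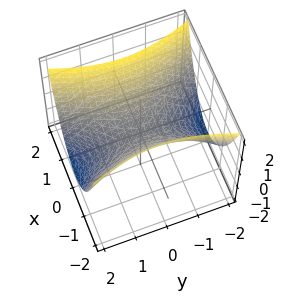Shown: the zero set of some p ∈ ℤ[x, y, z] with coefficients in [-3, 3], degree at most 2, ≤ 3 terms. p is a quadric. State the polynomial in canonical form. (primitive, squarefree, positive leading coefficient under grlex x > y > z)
1. The degree is 2 — a saddle surface; a quadric.
2. Symmetries: it's symmetric under x → −x, forcing even powers of x; it's symmetric under y → −y, forcing even powers of y.
3. From the axis intercepts and sections: one x-axis crossing is at x = 0; it meets the z-axis at z = 0 (among the integer gridlines); one y-axis crossing is at y = 0.
4. Putting this together gives p.

3*x^2 - y^2 - 3*z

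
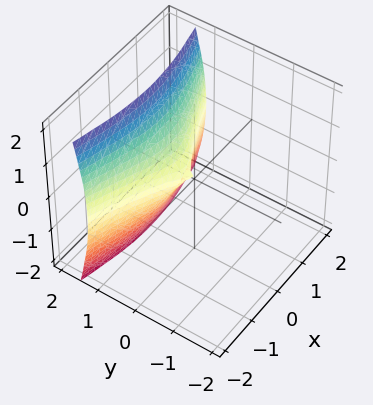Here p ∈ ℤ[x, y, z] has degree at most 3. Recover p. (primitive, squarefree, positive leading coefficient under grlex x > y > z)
Degree: no degree-2 surface has this shape, so deg p = 3.
Reading off the gridlines: it meets the x-axis at x = 0 (among the integer gridlines); one z-axis crossing is at z = 0.
The integer polynomial consistent with all of this is the stated p.

3*y^3 - x^2 - z^2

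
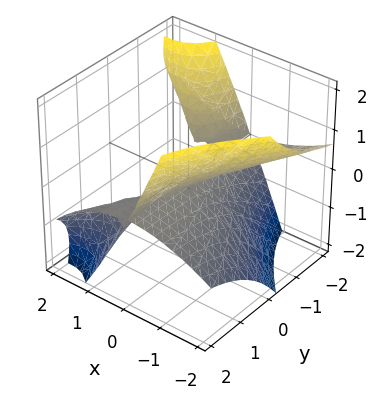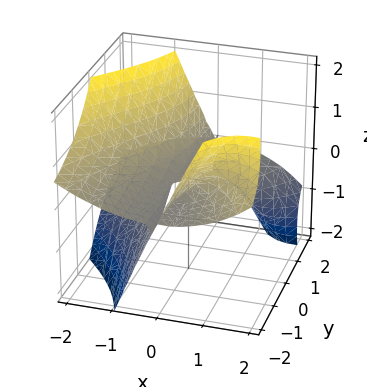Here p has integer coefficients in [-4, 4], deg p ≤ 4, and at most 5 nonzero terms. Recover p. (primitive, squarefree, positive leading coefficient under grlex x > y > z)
The picture has 3 separate pieces.
deg p = 3.
Observable constraints: one z-axis crossing is at z = 0; every point of the y-axis in the box is on the surface; one x-axis crossing is at x = 0.
These observations pin down the coefficients.

x^3 + 3*x*y*z + 3*z^2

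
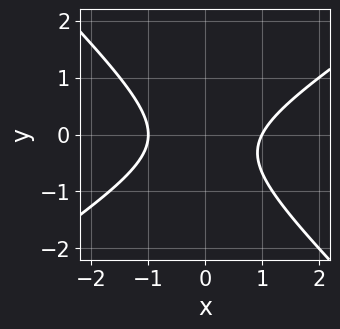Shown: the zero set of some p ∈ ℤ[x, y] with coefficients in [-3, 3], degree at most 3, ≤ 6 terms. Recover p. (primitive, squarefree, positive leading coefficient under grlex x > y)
First, deg p = 2. No degree-1 curve has this shape.
Then, from the visible intercepts: the x-axis gridline crossings are at x ∈ {-1, 1}; the curve avoids every integer y-axis point in the box.
Finally, solving for integer coefficients yields p as stated.

2*x^2 - x*y - 3*y^2 - y - 2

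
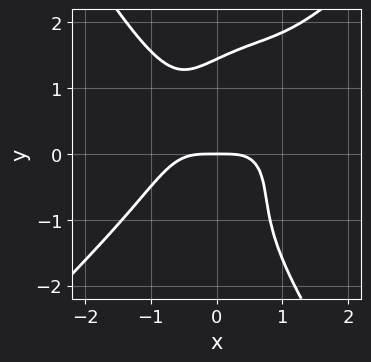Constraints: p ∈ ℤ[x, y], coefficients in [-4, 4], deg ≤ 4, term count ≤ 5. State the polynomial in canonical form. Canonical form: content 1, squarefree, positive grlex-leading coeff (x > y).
3*x^4 - 2*x^3*y - y^4 + 2*x*y^2 + 3*y

First, the degree is 4 — a generic line meets the curve in up to 4 points.
Then, observable constraints: it meets the x-axis at x = 0 (among the integer gridlines); one y-axis crossing is at y = 0.
Finally, the integer polynomial consistent with all of this is the stated p.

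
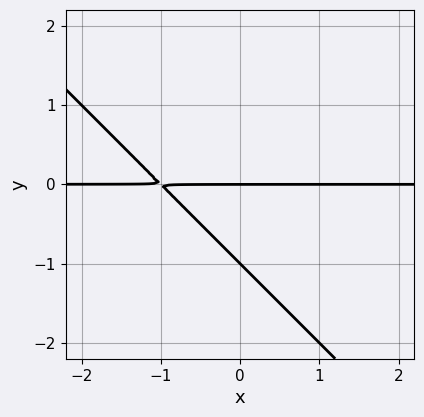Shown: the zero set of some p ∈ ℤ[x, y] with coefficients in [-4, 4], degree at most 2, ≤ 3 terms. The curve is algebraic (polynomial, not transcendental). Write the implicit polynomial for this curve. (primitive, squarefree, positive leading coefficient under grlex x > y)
First, the degree is 2 — the shape is more complex than any degree-1 curve.
Then, against the integer gridlines: the y-axis gridline crossings are at y ∈ {-1, 0}; the visible x-axis segment lies entirely on the curve.
Finally, these observations pin down the coefficients.

x*y + y^2 + y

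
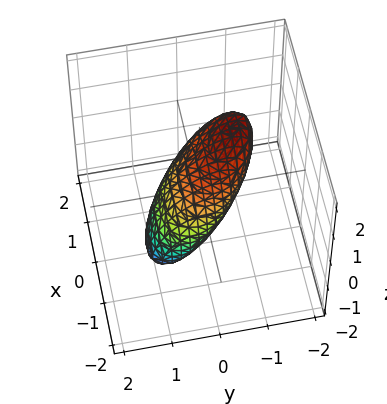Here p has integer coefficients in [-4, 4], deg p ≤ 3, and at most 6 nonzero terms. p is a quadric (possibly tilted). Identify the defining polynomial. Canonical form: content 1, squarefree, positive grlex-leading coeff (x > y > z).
2*x^2 + 2*x*y + 3*y^2 + 3*y*z + 2*z^2 - 2

deg p = 2. The shape is more complex than any degree-1 surface.
Observable constraints: the x-axis gridline crossings are at x ∈ {-1, 1}; among the integer gridlines, it crosses the z-axis at z ∈ {-1, 1}.
Matching integer coefficients to the picture gives p.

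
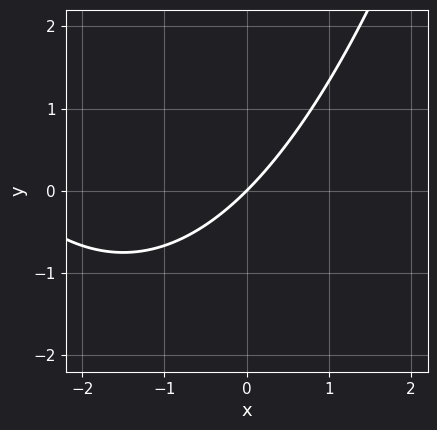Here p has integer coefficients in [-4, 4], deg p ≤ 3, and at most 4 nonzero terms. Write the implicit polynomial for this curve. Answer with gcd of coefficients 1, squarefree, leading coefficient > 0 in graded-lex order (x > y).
First, degree: a generic line meets the curve in up to 2 points, so deg p = 2.
Then, observable constraints: it crosses the y-axis at the gridline y = 0; one x-axis crossing is at x = 0.
Finally, fitting integer coefficients to these (and the overall shape) gives p.

x^2 + 3*x - 3*y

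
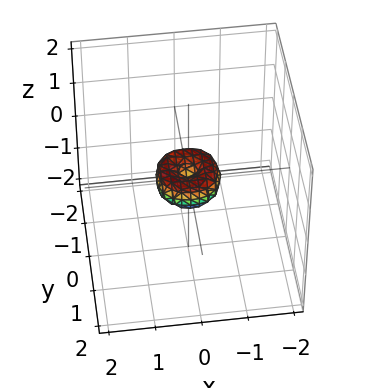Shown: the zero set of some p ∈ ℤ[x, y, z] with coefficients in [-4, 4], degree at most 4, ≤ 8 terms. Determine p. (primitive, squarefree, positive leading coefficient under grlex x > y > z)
2*x^4 + 4*x^2*y^2 + 2*y^4 - x^2 - y^2 + z^2

First, deg p = 4. No degree-3 surface has this shape.
Next, symmetries: rotational symmetry about the z-axis ⇒ p depends on x, y only through x² + y².
Then, observable constraints: it crosses the y-axis at the gridline y = 0; a circular section at z = 0 has radius between 0 and 1.
Finally, putting this together gives p.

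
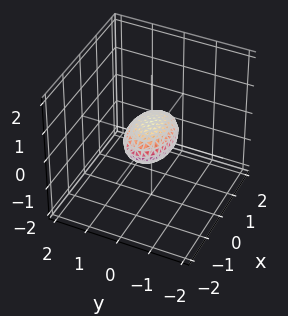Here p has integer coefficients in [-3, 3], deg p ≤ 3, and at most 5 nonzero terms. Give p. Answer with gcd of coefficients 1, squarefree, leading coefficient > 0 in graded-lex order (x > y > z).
1. deg p = 2. Bounded and convex; a quadric.
2. Symmetries: the x ↦ −x reflection is a symmetry, so x appears only in even powers; the z ↦ −z reflection is a symmetry, so z appears only in even powers; mirror symmetry y ↦ −y ⇒ only even powers of y.
3. Observable constraints: among the integer gridlines, it crosses the x-axis at x ∈ {-1, 1}.
4. These observations pin down the coefficients.

x^2 + 2*y^2 + 3*z^2 - 1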